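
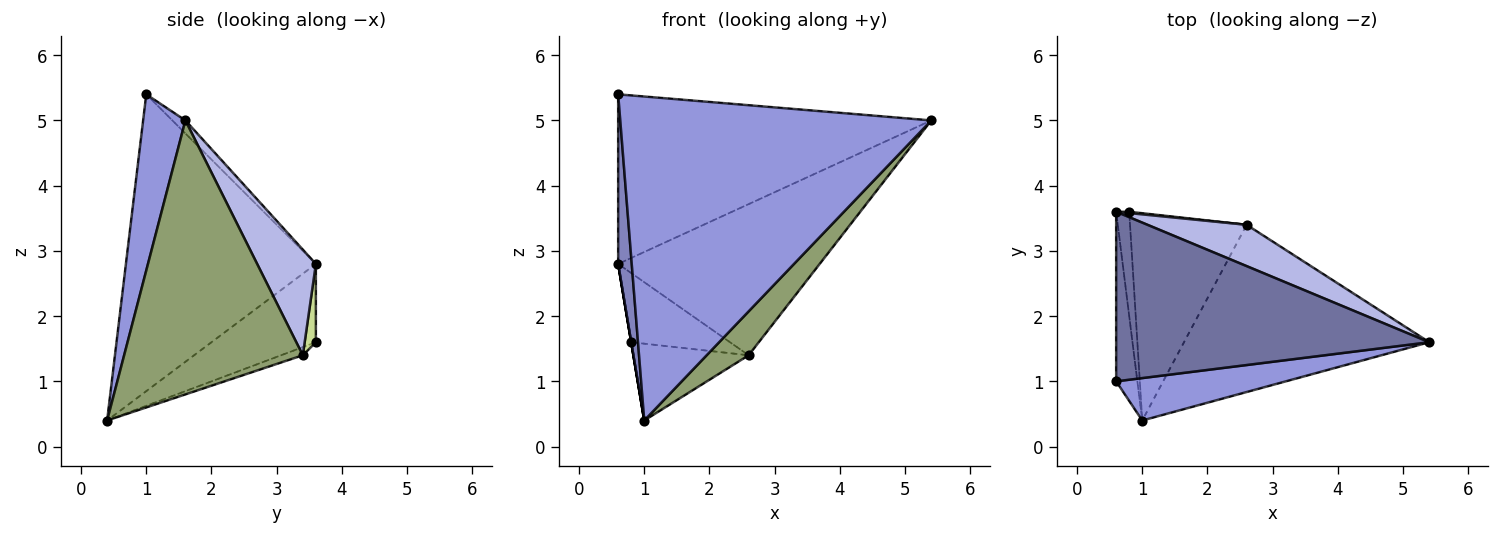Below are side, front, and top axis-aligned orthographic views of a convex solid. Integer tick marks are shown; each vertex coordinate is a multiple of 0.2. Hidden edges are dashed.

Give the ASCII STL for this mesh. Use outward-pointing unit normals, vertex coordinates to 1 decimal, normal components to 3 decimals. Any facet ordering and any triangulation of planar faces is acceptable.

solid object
 facet normal -0.029 0.707 0.707
  outer loop
   vertex 0.6 1.0 5.4
   vertex 5.4 1.6 5.0
   vertex 0.6 3.6 2.8
  endloop
 endfacet
 facet normal -0.995 -0.071 -0.071
  outer loop
   vertex 0.6 1.0 5.4
   vertex 0.6 3.6 2.8
   vertex 1.0 0.4 0.4
  endloop
 endfacet
 facet normal 0.134 -0.983 0.129
  outer loop
   vertex 0.6 1.0 5.4
   vertex 1.0 0.4 0.4
   vertex 5.4 1.6 5.0
  endloop
 endfacet
 facet normal 0.271 0.929 0.254
  outer loop
   vertex 2.6 3.4 1.4
   vertex 0.6 3.6 2.8
   vertex 5.4 1.6 5.0
  endloop
 endfacet
 facet normal 0.734 -0.172 -0.657
  outer loop
   vertex 2.6 3.4 1.4
   vertex 5.4 1.6 5.0
   vertex 1.0 0.4 0.4
  endloop
 endfacet
 facet normal -0.986 0.000 -0.164
  outer loop
   vertex 0.8 3.6 1.6
   vertex 1.0 0.4 0.4
   vertex 0.6 3.6 2.8
  endloop
 endfacet
 facet normal 0.112 0.993 0.019
  outer loop
   vertex 0.8 3.6 1.6
   vertex 0.6 3.6 2.8
   vertex 2.6 3.4 1.4
  endloop
 endfacet
 facet normal -0.065 0.347 -0.936
  outer loop
   vertex 0.8 3.6 1.6
   vertex 2.6 3.4 1.4
   vertex 1.0 0.4 0.4
  endloop
 endfacet
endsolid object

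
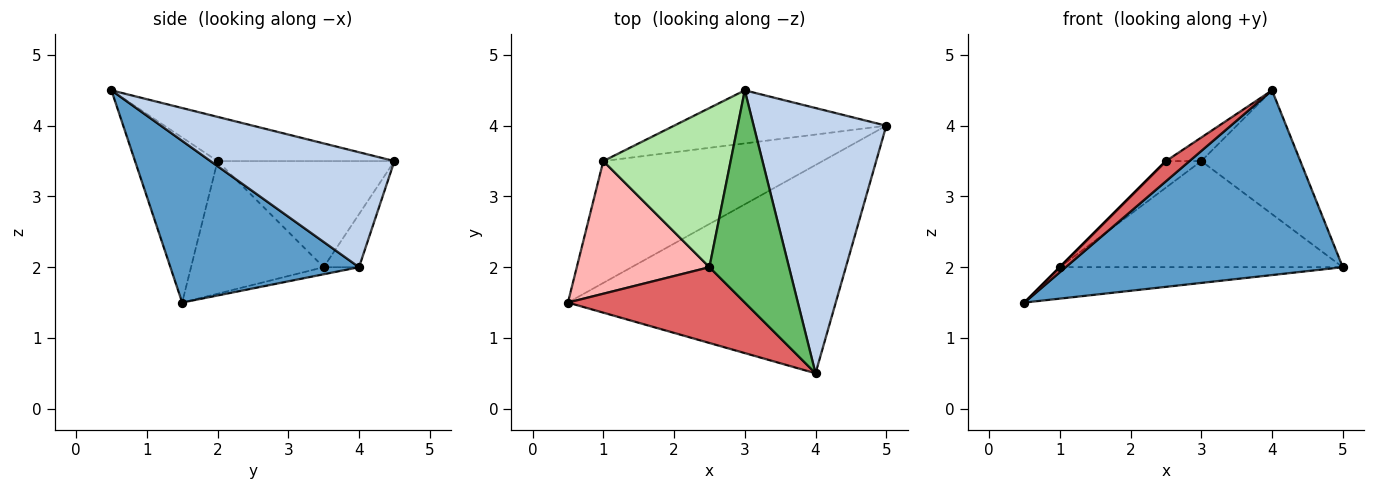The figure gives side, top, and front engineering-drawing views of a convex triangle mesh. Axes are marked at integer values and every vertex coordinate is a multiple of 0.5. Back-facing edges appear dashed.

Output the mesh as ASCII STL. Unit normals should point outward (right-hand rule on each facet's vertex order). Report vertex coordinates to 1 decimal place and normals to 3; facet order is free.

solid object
 facet normal 0.412 -0.605 -0.682
  outer loop
   vertex 4.0 0.5 4.5
   vertex 0.5 1.5 1.5
   vertex 5.0 4.0 2.0
  endloop
 endfacet
 facet normal 0.618 0.333 0.713
  outer loop
   vertex 3.0 4.5 3.5
   vertex 4.0 0.5 4.5
   vertex 5.0 4.0 2.0
  endloop
 endfacet
 facet normal -0.031 0.250 -0.968
  outer loop
   vertex 1.0 3.5 2.0
   vertex 5.0 4.0 2.0
   vertex 0.5 1.5 1.5
  endloop
 endfacet
 facet normal -0.111 0.889 -0.444
  outer loop
   vertex 1.0 3.5 2.0
   vertex 3.0 4.5 3.5
   vertex 5.0 4.0 2.0
  endloop
 endfacet
 facet normal -0.483 0.097 0.870
  outer loop
   vertex 2.5 2.0 3.5
   vertex 4.0 0.5 4.5
   vertex 3.0 4.5 3.5
  endloop
 endfacet
 facet normal -0.635 0.127 0.762
  outer loop
   vertex 2.5 2.0 3.5
   vertex 3.0 4.5 3.5
   vertex 1.0 3.5 2.0
  endloop
 endfacet
 facet normal -0.670 -0.191 0.718
  outer loop
   vertex 2.5 2.0 3.5
   vertex 0.5 1.5 1.5
   vertex 4.0 0.5 4.5
  endloop
 endfacet
 facet normal -0.707 0.000 0.707
  outer loop
   vertex 2.5 2.0 3.5
   vertex 1.0 3.5 2.0
   vertex 0.5 1.5 1.5
  endloop
 endfacet
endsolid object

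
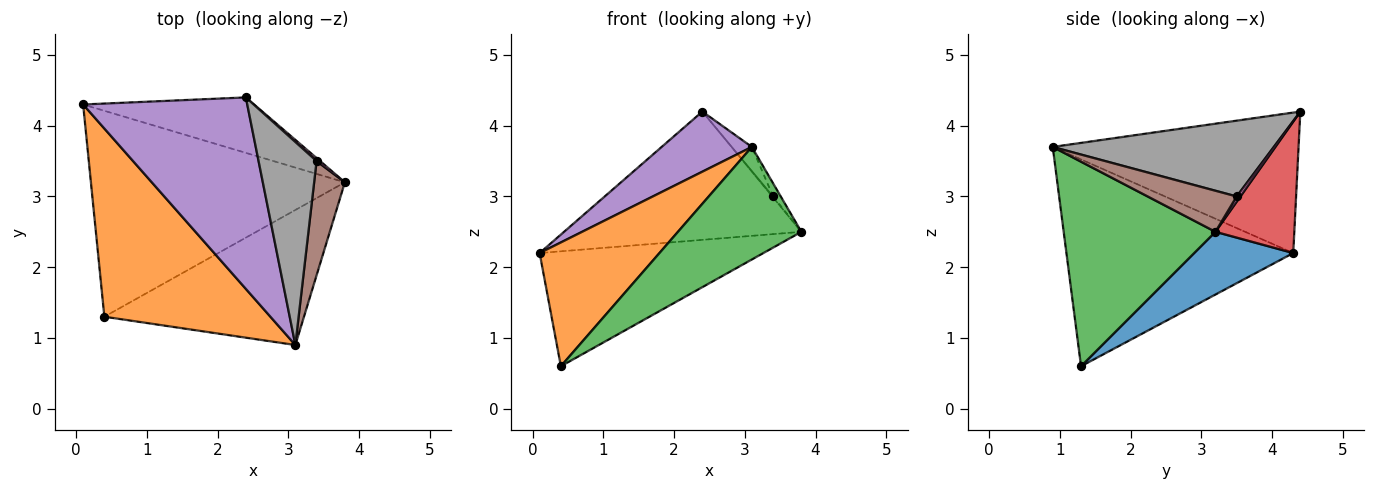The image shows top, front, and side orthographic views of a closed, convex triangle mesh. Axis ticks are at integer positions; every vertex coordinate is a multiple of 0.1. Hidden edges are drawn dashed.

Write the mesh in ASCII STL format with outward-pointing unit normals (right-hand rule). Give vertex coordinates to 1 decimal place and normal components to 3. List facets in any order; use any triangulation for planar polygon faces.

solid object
 facet normal 0.211 0.476 -0.854
  outer loop
   vertex 0.4 1.3 0.6
   vertex 0.1 4.3 2.2
   vertex 3.8 3.2 2.5
  endloop
 endfacet
 facet normal -0.721 -0.381 0.579
  outer loop
   vertex 3.1 0.9 3.7
   vertex 0.1 4.3 2.2
   vertex 0.4 1.3 0.6
  endloop
 endfacet
 facet normal 0.618 -0.503 -0.604
  outer loop
   vertex 3.1 0.9 3.7
   vertex 0.4 1.3 0.6
   vertex 3.8 3.2 2.5
  endloop
 endfacet
 facet normal 0.292 0.878 -0.379
  outer loop
   vertex 2.4 4.4 4.2
   vertex 3.8 3.2 2.5
   vertex 0.1 4.3 2.2
  endloop
 endfacet
 facet normal -0.632 -0.232 0.739
  outer loop
   vertex 2.4 4.4 4.2
   vertex 0.1 4.3 2.2
   vertex 3.1 0.9 3.7
  endloop
 endfacet
 facet normal 0.799 0.069 0.598
  outer loop
   vertex 3.4 3.5 3.0
   vertex 3.1 0.9 3.7
   vertex 3.8 3.2 2.5
  endloop
 endfacet
 facet normal 0.818 0.182 0.545
  outer loop
   vertex 3.4 3.5 3.0
   vertex 3.8 3.2 2.5
   vertex 2.4 4.4 4.2
  endloop
 endfacet
 facet normal 0.792 0.072 0.606
  outer loop
   vertex 3.4 3.5 3.0
   vertex 2.4 4.4 4.2
   vertex 3.1 0.9 3.7
  endloop
 endfacet
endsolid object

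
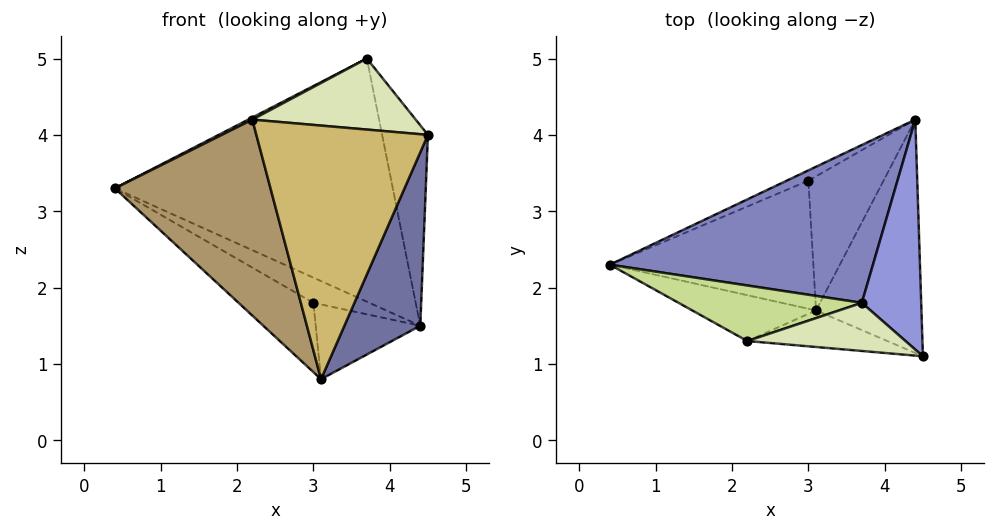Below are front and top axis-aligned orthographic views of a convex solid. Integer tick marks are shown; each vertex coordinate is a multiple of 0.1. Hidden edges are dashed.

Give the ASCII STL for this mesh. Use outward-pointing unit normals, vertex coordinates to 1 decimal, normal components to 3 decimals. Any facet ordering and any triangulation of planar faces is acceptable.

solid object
 facet normal 0.845 -0.319 -0.429
  outer loop
   vertex 3.1 1.7 0.8
   vertex 4.4 4.2 1.5
   vertex 4.5 1.1 4.0
  endloop
 endfacet
 facet normal -0.152 0.829 0.538
  outer loop
   vertex 3.7 1.8 5.0
   vertex 4.4 4.2 1.5
   vertex 0.4 2.3 3.3
  endloop
 endfacet
 facet normal 0.835 0.362 0.415
  outer loop
   vertex 3.7 1.8 5.0
   vertex 4.5 1.1 4.0
   vertex 4.4 4.2 1.5
  endloop
 endfacet
 facet normal -0.521 0.790 -0.323
  outer loop
   vertex 3.0 3.4 1.8
   vertex 0.4 2.3 3.3
   vertex 4.4 4.2 1.5
  endloop
 endfacet
 facet normal -0.578 0.388 -0.718
  outer loop
   vertex 3.0 3.4 1.8
   vertex 3.1 1.7 0.8
   vertex 0.4 2.3 3.3
  endloop
 endfacet
 facet normal -0.422 0.441 -0.792
  outer loop
   vertex 3.0 3.4 1.8
   vertex 4.4 4.2 1.5
   vertex 3.1 1.7 0.8
  endloop
 endfacet
 facet normal -0.462 -0.033 0.886
  outer loop
   vertex 2.2 1.3 4.2
   vertex 3.7 1.8 5.0
   vertex 0.4 2.3 3.3
  endloop
 endfacet
 facet normal -0.023 -0.828 0.561
  outer loop
   vertex 2.2 1.3 4.2
   vertex 4.5 1.1 4.0
   vertex 3.7 1.8 5.0
  endloop
 endfacet
 facet normal -0.393 -0.895 -0.209
  outer loop
   vertex 2.2 1.3 4.2
   vertex 0.4 2.3 3.3
   vertex 3.1 1.7 0.8
  endloop
 endfacet
 facet normal -0.098 -0.985 -0.142
  outer loop
   vertex 2.2 1.3 4.2
   vertex 3.1 1.7 0.8
   vertex 4.5 1.1 4.0
  endloop
 endfacet
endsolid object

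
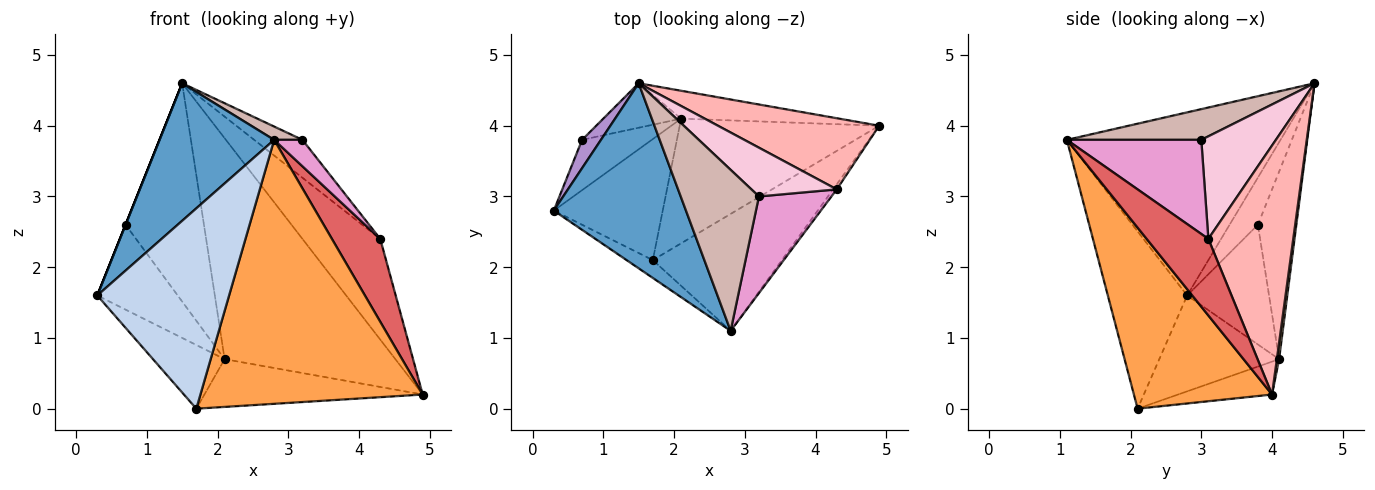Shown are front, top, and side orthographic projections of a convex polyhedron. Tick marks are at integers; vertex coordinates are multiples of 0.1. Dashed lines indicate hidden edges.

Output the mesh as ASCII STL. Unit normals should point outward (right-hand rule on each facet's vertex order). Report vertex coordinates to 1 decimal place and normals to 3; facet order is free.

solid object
 facet normal -0.744 -0.399 0.537
  outer loop
   vertex 1.5 4.6 4.6
   vertex 0.3 2.8 1.6
   vertex 2.8 1.1 3.8
  endloop
 endfacet
 facet normal -0.514 -0.854 -0.076
  outer loop
   vertex 1.7 2.1 0.0
   vertex 2.8 1.1 3.8
   vertex 0.3 2.8 1.6
  endloop
 endfacet
 facet normal 0.494 -0.795 -0.352
  outer loop
   vertex 1.7 2.1 0.0
   vertex 4.9 4.0 0.2
   vertex 2.8 1.1 3.8
  endloop
 endfacet
 facet normal 0.013 0.992 -0.125
  outer loop
   vertex 2.1 4.1 0.7
   vertex 1.5 4.6 4.6
   vertex 4.9 4.0 0.2
  endloop
 endfacet
 facet normal -0.614 0.367 -0.698
  outer loop
   vertex 2.1 4.1 0.7
   vertex 1.7 2.1 0.0
   vertex 0.3 2.8 1.6
  endloop
 endfacet
 facet normal -0.152 0.353 -0.923
  outer loop
   vertex 2.1 4.1 0.7
   vertex 4.9 4.0 0.2
   vertex 1.7 2.1 0.0
  endloop
 endfacet
 facet normal 0.787 -0.616 -0.038
  outer loop
   vertex 4.3 3.1 2.4
   vertex 2.8 1.1 3.8
   vertex 4.9 4.0 0.2
  endloop
 endfacet
 facet normal 0.665 0.610 0.431
  outer loop
   vertex 4.3 3.1 2.4
   vertex 4.9 4.0 0.2
   vertex 1.5 4.6 4.6
  endloop
 endfacet
 facet normal -0.928 0.000 0.371
  outer loop
   vertex 0.7 3.8 2.6
   vertex 0.3 2.8 1.6
   vertex 1.5 4.6 4.6
  endloop
 endfacet
 facet normal -0.659 0.647 -0.383
  outer loop
   vertex 0.7 3.8 2.6
   vertex 2.1 4.1 0.7
   vertex 0.3 2.8 1.6
  endloop
 endfacet
 facet normal -0.433 0.883 -0.180
  outer loop
   vertex 0.7 3.8 2.6
   vertex 1.5 4.6 4.6
   vertex 2.1 4.1 0.7
  endloop
 endfacet
 facet normal 0.365 -0.077 0.928
  outer loop
   vertex 3.2 3.0 3.8
   vertex 1.5 4.6 4.6
   vertex 2.8 1.1 3.8
  endloop
 endfacet
 facet normal 0.781 -0.164 0.602
  outer loop
   vertex 3.2 3.0 3.8
   vertex 2.8 1.1 3.8
   vertex 4.3 3.1 2.4
  endloop
 endfacet
 facet normal 0.688 0.445 0.573
  outer loop
   vertex 3.2 3.0 3.8
   vertex 4.3 3.1 2.4
   vertex 1.5 4.6 4.6
  endloop
 endfacet
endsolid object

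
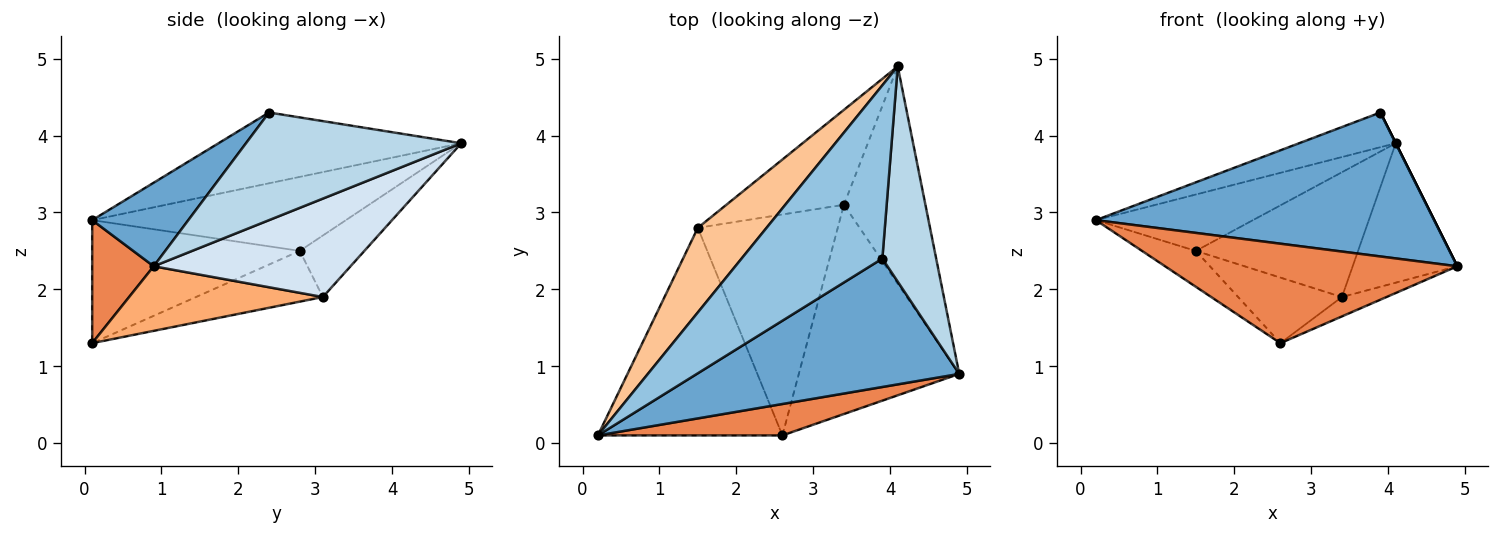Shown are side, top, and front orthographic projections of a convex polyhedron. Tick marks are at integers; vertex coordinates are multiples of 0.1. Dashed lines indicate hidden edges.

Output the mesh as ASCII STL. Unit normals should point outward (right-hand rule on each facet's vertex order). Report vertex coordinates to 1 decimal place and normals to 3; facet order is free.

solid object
 facet normal 0.207 -0.730 0.651
  outer loop
   vertex 3.9 2.4 4.3
   vertex 0.2 0.1 2.9
   vertex 4.9 0.9 2.3
  endloop
 endfacet
 facet normal -0.442 0.176 0.879
  outer loop
   vertex 3.9 2.4 4.3
   vertex 4.1 4.9 3.9
   vertex 0.2 0.1 2.9
  endloop
 endfacet
 facet normal 0.894 0.000 0.447
  outer loop
   vertex 3.9 2.4 4.3
   vertex 4.9 0.9 2.3
   vertex 4.1 4.9 3.9
  endloop
 endfacet
 facet normal 0.713 0.379 -0.590
  outer loop
   vertex 3.4 3.1 1.9
   vertex 4.1 4.9 3.9
   vertex 4.9 0.9 2.3
  endloop
 endfacet
 facet normal 0.197 -0.935 0.295
  outer loop
   vertex 2.6 0.1 1.3
   vertex 4.9 0.9 2.3
   vertex 0.2 0.1 2.9
  endloop
 endfacet
 facet normal 0.372 0.086 -0.924
  outer loop
   vertex 2.6 0.1 1.3
   vertex 3.4 3.1 1.9
   vertex 4.9 0.9 2.3
  endloop
 endfacet
 facet normal -0.667 0.413 0.620
  outer loop
   vertex 1.5 2.8 2.5
   vertex 0.2 0.1 2.9
   vertex 4.1 4.9 3.9
  endloop
 endfacet
 facet normal -0.302 0.759 -0.577
  outer loop
   vertex 1.5 2.8 2.5
   vertex 4.1 4.9 3.9
   vertex 3.4 3.1 1.9
  endloop
 endfacet
 facet normal -0.549 0.142 -0.824
  outer loop
   vertex 1.5 2.8 2.5
   vertex 2.6 0.1 1.3
   vertex 0.2 0.1 2.9
  endloop
 endfacet
 facet normal -0.328 0.269 -0.906
  outer loop
   vertex 1.5 2.8 2.5
   vertex 3.4 3.1 1.9
   vertex 2.6 0.1 1.3
  endloop
 endfacet
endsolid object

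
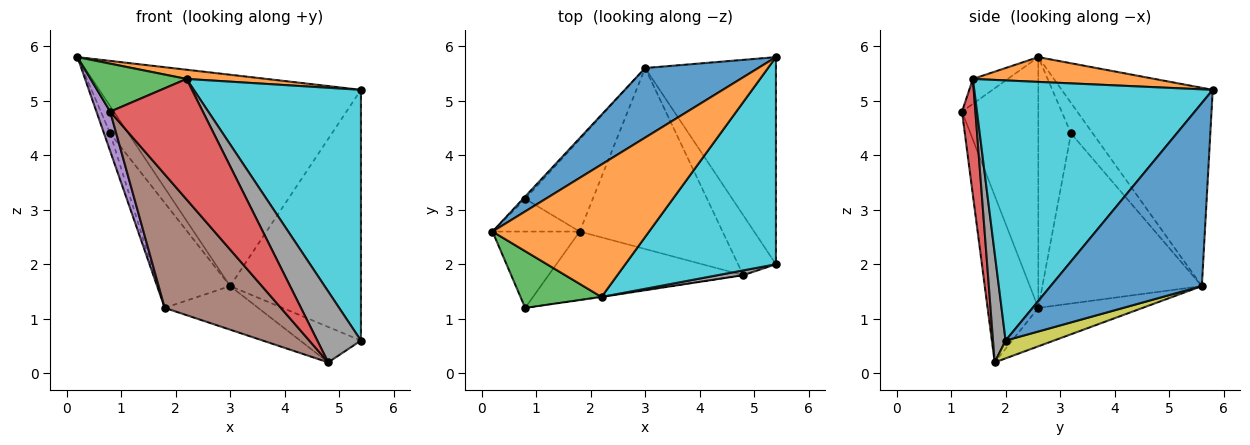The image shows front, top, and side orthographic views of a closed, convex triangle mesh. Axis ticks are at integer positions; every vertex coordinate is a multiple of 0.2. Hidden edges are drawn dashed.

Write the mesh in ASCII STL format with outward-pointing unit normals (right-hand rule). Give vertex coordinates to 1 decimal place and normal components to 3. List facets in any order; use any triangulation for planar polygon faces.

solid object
 facet normal -0.481 0.833 0.274
  outer loop
   vertex 3.0 5.6 1.6
   vertex 0.2 2.6 5.8
   vertex 5.4 5.8 5.2
  endloop
 endfacet
 facet normal 0.156 -0.069 0.985
  outer loop
   vertex 2.2 1.4 5.4
   vertex 5.4 5.8 5.2
   vertex 0.2 2.6 5.8
  endloop
 endfacet
 facet normal -0.229 -0.629 0.743
  outer loop
   vertex 2.2 1.4 5.4
   vertex 0.2 2.6 5.8
   vertex 0.8 1.2 4.8
  endloop
 endfacet
 facet normal 0.143 -0.990 -0.004
  outer loop
   vertex 2.2 1.4 5.4
   vertex 0.8 1.2 4.8
   vertex 4.8 1.8 0.2
  endloop
 endfacet
 facet normal -0.931 -0.168 -0.324
  outer loop
   vertex 1.8 2.6 1.2
   vertex 0.8 1.2 4.8
   vertex 0.2 2.6 5.8
  endloop
 endfacet
 facet normal -0.363 -0.830 -0.424
  outer loop
   vertex 1.8 2.6 1.2
   vertex 4.8 1.8 0.2
   vertex 0.8 1.2 4.8
  endloop
 endfacet
 facet normal -0.253 0.227 -0.941
  outer loop
   vertex 1.8 2.6 1.2
   vertex 3.0 5.6 1.6
   vertex 4.8 1.8 0.2
  endloop
 endfacet
 facet normal 0.277 -0.959 0.065
  outer loop
   vertex 5.4 2.0 0.6
   vertex 2.2 1.4 5.4
   vertex 4.8 1.8 0.2
  endloop
 endfacet
 facet normal 0.375 0.472 -0.798
  outer loop
   vertex 5.4 2.0 0.6
   vertex 4.8 1.8 0.2
   vertex 3.0 5.6 1.6
  endloop
 endfacet
 facet normal 0.740 -0.519 0.428
  outer loop
   vertex 5.4 2.0 0.6
   vertex 5.4 5.8 5.2
   vertex 2.2 1.4 5.4
  endloop
 endfacet
 facet normal 0.665 0.576 -0.475
  outer loop
   vertex 5.4 2.0 0.6
   vertex 3.0 5.6 1.6
   vertex 5.4 5.8 5.2
  endloop
 endfacet
 facet normal -0.767 0.639 -0.055
  outer loop
   vertex 0.8 3.2 4.4
   vertex 0.2 2.6 5.8
   vertex 3.0 5.6 1.6
  endloop
 endfacet
 facet normal -0.930 0.175 -0.323
  outer loop
   vertex 0.8 3.2 4.4
   vertex 1.8 2.6 1.2
   vertex 0.2 2.6 5.8
  endloop
 endfacet
 facet normal -0.856 0.388 -0.340
  outer loop
   vertex 0.8 3.2 4.4
   vertex 3.0 5.6 1.6
   vertex 1.8 2.6 1.2
  endloop
 endfacet
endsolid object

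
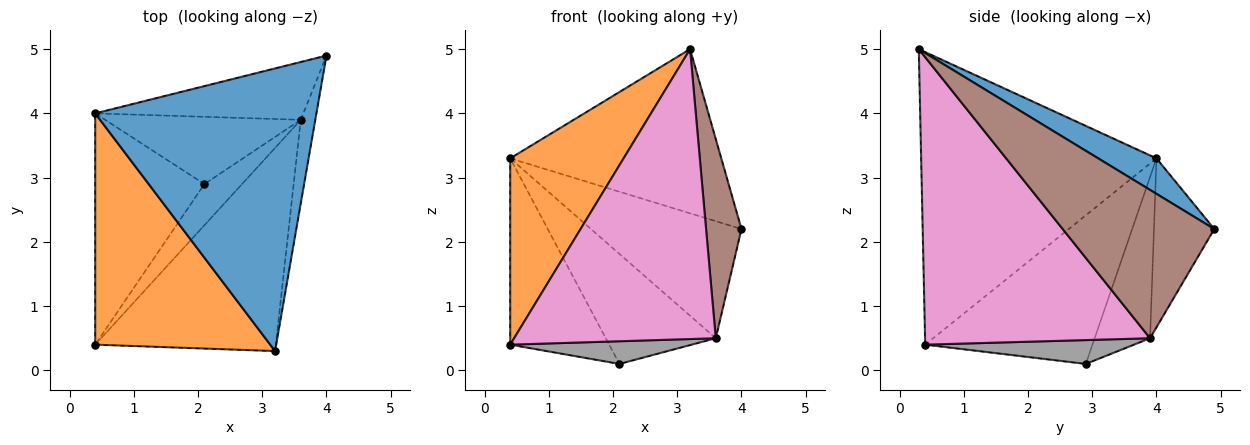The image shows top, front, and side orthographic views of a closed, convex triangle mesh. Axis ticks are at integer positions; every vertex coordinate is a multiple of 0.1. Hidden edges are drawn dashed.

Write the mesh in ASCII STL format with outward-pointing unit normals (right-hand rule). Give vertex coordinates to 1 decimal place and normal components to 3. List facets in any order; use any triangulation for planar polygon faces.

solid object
 facet normal 0.137 0.497 0.857
  outer loop
   vertex 3.2 0.3 5.0
   vertex 4.0 4.9 2.2
   vertex 0.4 4.0 3.3
  endloop
 endfacet
 facet normal -0.793 -0.382 0.474
  outer loop
   vertex 0.4 0.4 0.4
   vertex 3.2 0.3 5.0
   vertex 0.4 4.0 3.3
  endloop
 endfacet
 facet normal -0.727 0.430 -0.534
  outer loop
   vertex 0.4 0.4 0.4
   vertex 0.4 4.0 3.3
   vertex 2.1 2.9 0.1
  endloop
 endfacet
 facet normal -0.338 0.844 -0.417
  outer loop
   vertex 3.6 3.9 0.5
   vertex 0.4 4.0 3.3
   vertex 4.0 4.9 2.2
  endloop
 endfacet
 facet normal -0.395 0.784 -0.479
  outer loop
   vertex 3.6 3.9 0.5
   vertex 2.1 2.9 0.1
   vertex 0.4 4.0 3.3
  endloop
 endfacet
 facet normal 0.969 -0.226 -0.095
  outer loop
   vertex 3.6 3.9 0.5
   vertex 4.0 4.9 2.2
   vertex 3.2 0.3 5.0
  endloop
 endfacet
 facet normal 0.675 -0.605 -0.424
  outer loop
   vertex 3.6 3.9 0.5
   vertex 3.2 0.3 5.0
   vertex 0.4 0.4 0.4
  endloop
 endfacet
 facet normal 0.486 -0.422 -0.766
  outer loop
   vertex 3.6 3.9 0.5
   vertex 0.4 0.4 0.4
   vertex 2.1 2.9 0.1
  endloop
 endfacet
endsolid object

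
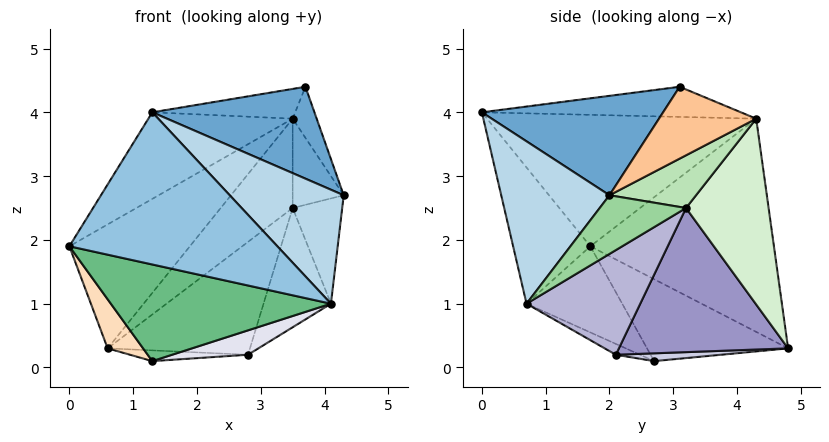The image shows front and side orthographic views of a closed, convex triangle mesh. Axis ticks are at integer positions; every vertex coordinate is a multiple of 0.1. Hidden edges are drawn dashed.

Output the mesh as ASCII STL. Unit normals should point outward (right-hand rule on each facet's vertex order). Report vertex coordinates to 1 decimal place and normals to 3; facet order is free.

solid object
 facet normal 0.612 -0.548 0.570
  outer loop
   vertex 1.3 0.0 4.0
   vertex 4.3 2.0 2.7
   vertex 3.7 3.1 4.4
  endloop
 endfacet
 facet normal -0.306 -0.824 -0.478
  outer loop
   vertex 4.1 0.7 1.0
   vertex 1.3 0.0 4.0
   vertex 0.0 1.7 1.9
  endloop
 endfacet
 facet normal 0.622 -0.655 0.428
  outer loop
   vertex 4.1 0.7 1.0
   vertex 4.3 2.0 2.7
   vertex 1.3 0.0 4.0
  endloop
 endfacet
 facet normal -0.669 0.439 0.600
  outer loop
   vertex 3.5 4.3 3.9
   vertex 0.6 4.8 0.3
   vertex 0.0 1.7 1.9
  endloop
 endfacet
 facet normal -0.646 0.346 0.680
  outer loop
   vertex 3.5 4.3 3.9
   vertex 0.0 1.7 1.9
   vertex 1.3 0.0 4.0
  endloop
 endfacet
 facet normal -0.484 0.267 0.834
  outer loop
   vertex 3.5 4.3 3.9
   vertex 1.3 0.0 4.0
   vertex 3.7 3.1 4.4
  endloop
 endfacet
 facet normal 0.954 0.236 0.184
  outer loop
   vertex 3.5 4.3 3.9
   vertex 3.7 3.1 4.4
   vertex 4.3 2.0 2.7
  endloop
 endfacet
 facet normal -0.744 -0.187 -0.641
  outer loop
   vertex 1.3 2.7 0.1
   vertex 0.0 1.7 1.9
   vertex 0.6 4.8 0.3
  endloop
 endfacet
 facet normal -0.312 -0.717 -0.623
  outer loop
   vertex 1.3 2.7 0.1
   vertex 4.1 0.7 1.0
   vertex 0.0 1.7 1.9
  endloop
 endfacet
 facet normal 0.781 0.448 -0.435
  outer loop
   vertex 3.5 3.2 2.5
   vertex 4.3 2.0 2.7
   vertex 4.1 0.7 1.0
  endloop
 endfacet
 facet normal 0.800 0.472 -0.371
  outer loop
   vertex 3.5 3.2 2.5
   vertex 3.5 4.3 3.9
   vertex 4.3 2.0 2.7
  endloop
 endfacet
 facet normal 0.670 0.584 -0.459
  outer loop
   vertex 3.5 3.2 2.5
   vertex 0.6 4.8 0.3
   vertex 3.5 4.3 3.9
  endloop
 endfacet
 facet normal 0.673 0.566 -0.476
  outer loop
   vertex 2.8 2.1 0.2
   vertex 0.6 4.8 0.3
   vertex 3.5 3.2 2.5
  endloop
 endfacet
 facet normal 0.768 0.455 -0.451
  outer loop
   vertex 2.8 2.1 0.2
   vertex 3.5 3.2 2.5
   vertex 4.1 0.7 1.0
  endloop
 endfacet
 facet normal 0.119 0.133 -0.984
  outer loop
   vertex 2.8 2.1 0.2
   vertex 1.3 2.7 0.1
   vertex 0.6 4.8 0.3
  endloop
 endfacet
 facet normal -0.196 -0.617 -0.762
  outer loop
   vertex 2.8 2.1 0.2
   vertex 4.1 0.7 1.0
   vertex 1.3 2.7 0.1
  endloop
 endfacet
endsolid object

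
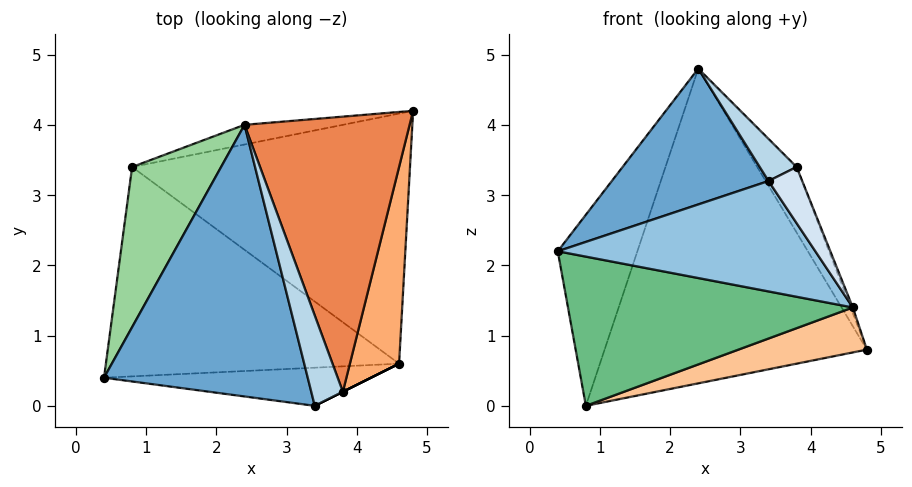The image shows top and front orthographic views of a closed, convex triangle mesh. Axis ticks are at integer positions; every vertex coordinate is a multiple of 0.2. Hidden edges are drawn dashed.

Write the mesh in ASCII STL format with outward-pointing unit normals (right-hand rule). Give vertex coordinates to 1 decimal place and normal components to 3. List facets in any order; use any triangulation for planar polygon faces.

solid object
 facet normal -0.337 -0.421 0.842
  outer loop
   vertex 2.4 4.0 4.8
   vertex 0.4 0.4 2.2
   vertex 3.4 0.0 3.2
  endloop
 endfacet
 facet normal -0.017 -0.945 -0.326
  outer loop
   vertex 4.6 0.6 1.4
   vertex 3.4 0.0 3.2
   vertex 0.4 0.4 2.2
  endloop
 endfacet
 facet normal -0.235 -0.411 0.881
  outer loop
   vertex 3.8 0.2 3.4
   vertex 2.4 4.0 4.8
   vertex 3.4 0.0 3.2
  endloop
 endfacet
 facet normal 0.447 -0.894 0.000
  outer loop
   vertex 3.8 0.2 3.4
   vertex 3.4 0.0 3.2
   vertex 4.6 0.6 1.4
  endloop
 endfacet
 facet normal 0.848 0.123 0.515
  outer loop
   vertex 3.8 0.2 3.4
   vertex 4.8 4.2 0.8
   vertex 2.4 4.0 4.8
  endloop
 endfacet
 facet normal 0.928 0.011 0.373
  outer loop
   vertex 3.8 0.2 3.4
   vertex 4.6 0.6 1.4
   vertex 4.8 4.2 0.8
  endloop
 endfacet
 facet normal 0.226 -0.172 -0.959
  outer loop
   vertex 0.8 3.4 0.0
   vertex 4.8 4.2 0.8
   vertex 4.6 0.6 1.4
  endloop
 endfacet
 facet normal -0.184 0.981 -0.061
  outer loop
   vertex 0.8 3.4 0.0
   vertex 2.4 4.0 4.8
   vertex 4.8 4.2 0.8
  endloop
 endfacet
 facet normal -0.126 -0.576 -0.808
  outer loop
   vertex 0.8 3.4 0.0
   vertex 4.6 0.6 1.4
   vertex 0.4 0.4 2.2
  endloop
 endfacet
 facet normal -0.911 0.315 0.264
  outer loop
   vertex 0.8 3.4 0.0
   vertex 0.4 0.4 2.2
   vertex 2.4 4.0 4.8
  endloop
 endfacet
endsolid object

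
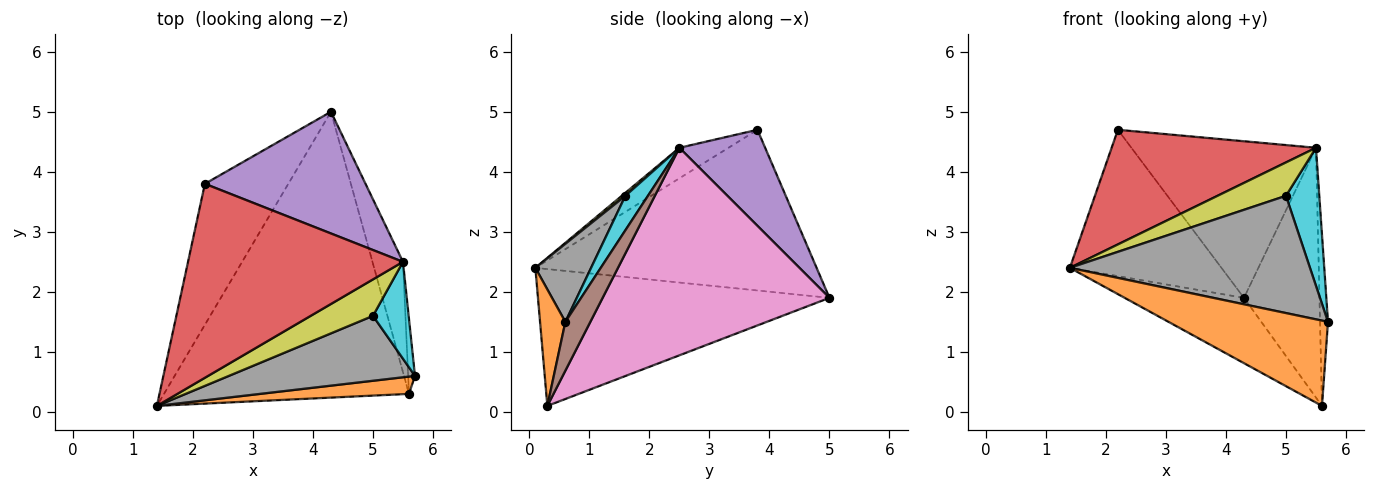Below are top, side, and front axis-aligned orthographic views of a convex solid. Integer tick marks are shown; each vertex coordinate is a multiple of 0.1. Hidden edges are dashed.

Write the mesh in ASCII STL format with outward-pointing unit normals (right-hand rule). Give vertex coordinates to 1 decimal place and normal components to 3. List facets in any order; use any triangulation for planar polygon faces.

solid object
 facet normal -0.801 0.431 -0.416
  outer loop
   vertex 2.2 3.8 4.7
   vertex 4.3 5.0 1.9
   vertex 1.4 0.1 2.4
  endloop
 endfacet
 facet normal 0.154 -0.968 0.197
  outer loop
   vertex 5.6 0.3 0.1
   vertex 5.7 0.6 1.5
   vertex 1.4 0.1 2.4
  endloop
 endfacet
 facet normal -0.478 0.196 -0.856
  outer loop
   vertex 5.6 0.3 0.1
   vertex 1.4 0.1 2.4
   vertex 4.3 5.0 1.9
  endloop
 endfacet
 facet normal -0.121 -0.505 0.855
  outer loop
   vertex 5.5 2.5 4.4
   vertex 2.2 3.8 4.7
   vertex 1.4 0.1 2.4
  endloop
 endfacet
 facet normal 0.344 0.741 0.576
  outer loop
   vertex 5.5 2.5 4.4
   vertex 4.3 5.0 1.9
   vertex 2.2 3.8 4.7
  endloop
 endfacet
 facet normal 0.945 0.301 -0.132
  outer loop
   vertex 5.5 2.5 4.4
   vertex 5.7 0.6 1.5
   vertex 5.6 0.3 0.1
  endloop
 endfacet
 facet normal 0.940 0.313 -0.138
  outer loop
   vertex 5.5 2.5 4.4
   vertex 5.6 0.3 0.1
   vertex 4.3 5.0 1.9
  endloop
 endfacet
 facet normal 0.199 -0.857 0.475
  outer loop
   vertex 5.0 1.6 3.6
   vertex 1.4 0.1 2.4
   vertex 5.7 0.6 1.5
  endloop
 endfacet
 facet normal 0.036 -0.675 0.737
  outer loop
   vertex 5.0 1.6 3.6
   vertex 5.5 2.5 4.4
   vertex 1.4 0.1 2.4
  endloop
 endfacet
 facet normal 0.485 -0.716 0.502
  outer loop
   vertex 5.0 1.6 3.6
   vertex 5.7 0.6 1.5
   vertex 5.5 2.5 4.4
  endloop
 endfacet
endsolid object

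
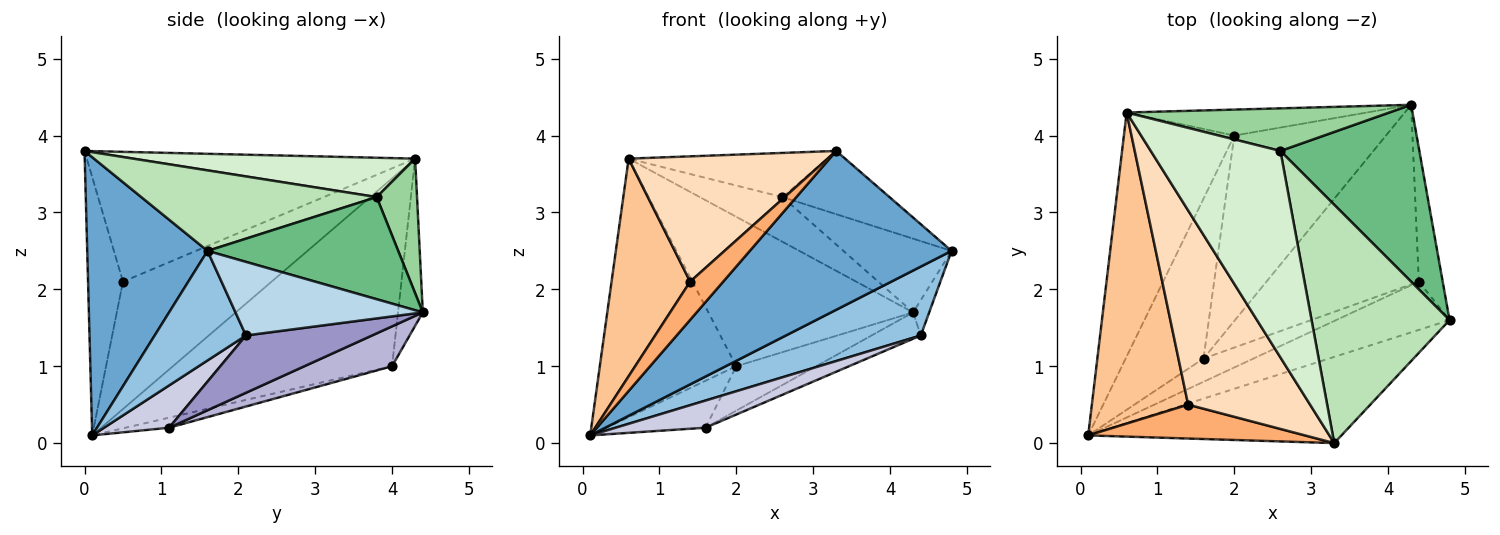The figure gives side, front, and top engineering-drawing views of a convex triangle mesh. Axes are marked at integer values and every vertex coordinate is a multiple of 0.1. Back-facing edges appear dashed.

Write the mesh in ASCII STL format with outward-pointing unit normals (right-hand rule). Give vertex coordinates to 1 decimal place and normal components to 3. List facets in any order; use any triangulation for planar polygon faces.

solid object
 facet normal 0.464 -0.778 -0.423
  outer loop
   vertex 3.3 0.0 3.8
   vertex 0.1 0.1 0.1
   vertex 4.8 1.6 2.5
  endloop
 endfacet
 facet normal 0.485 -0.716 -0.502
  outer loop
   vertex 4.4 2.1 1.4
   vertex 4.8 1.6 2.5
   vertex 0.1 0.1 0.1
  endloop
 endfacet
 facet normal 0.948 0.081 -0.308
  outer loop
   vertex 4.4 2.1 1.4
   vertex 4.3 4.4 1.7
   vertex 4.8 1.6 2.5
  endloop
 endfacet
 facet normal -0.760 0.473 -0.446
  outer loop
   vertex 2.0 4.0 1.0
   vertex 0.1 0.1 0.1
   vertex 0.6 4.3 3.7
  endloop
 endfacet
 facet normal -0.118 0.978 -0.170
  outer loop
   vertex 2.0 4.0 1.0
   vertex 0.6 4.3 3.7
   vertex 4.3 4.4 1.7
  endloop
 endfacet
 facet normal -0.620 -0.587 0.520
  outer loop
   vertex 1.4 0.5 2.1
   vertex 0.1 0.1 0.1
   vertex 3.3 0.0 3.8
  endloop
 endfacet
 facet normal -0.735 -0.389 0.556
  outer loop
   vertex 1.4 0.5 2.1
   vertex 0.6 4.3 3.7
   vertex 0.1 0.1 0.1
  endloop
 endfacet
 facet normal -0.667 -0.404 0.626
  outer loop
   vertex 1.4 0.5 2.1
   vertex 3.3 0.0 3.8
   vertex 0.6 4.3 3.7
  endloop
 endfacet
 facet normal 0.561 0.318 0.764
  outer loop
   vertex 2.6 3.8 3.2
   vertex 4.8 1.6 2.5
   vertex 4.3 4.4 1.7
  endloop
 endfacet
 facet normal 0.333 0.682 0.651
  outer loop
   vertex 2.6 3.8 3.2
   vertex 4.3 4.4 1.7
   vertex 0.6 4.3 3.7
  endloop
 endfacet
 facet normal 0.491 0.223 0.842
  outer loop
   vertex 2.6 3.8 3.2
   vertex 3.3 0.0 3.8
   vertex 4.8 1.6 2.5
  endloop
 endfacet
 facet normal 0.284 0.200 0.937
  outer loop
   vertex 2.6 3.8 3.2
   vertex 0.6 4.3 3.7
   vertex 3.3 0.0 3.8
  endloop
 endfacet
 facet normal 0.349 0.136 -0.927
  outer loop
   vertex 1.6 1.1 0.2
   vertex 4.3 4.4 1.7
   vertex 4.4 2.1 1.4
  endloop
 endfacet
 facet normal 0.247 0.226 -0.942
  outer loop
   vertex 1.6 1.1 0.2
   vertex 2.0 4.0 1.0
   vertex 4.3 4.4 1.7
  endloop
 endfacet
 facet normal 0.482 -0.666 -0.570
  outer loop
   vertex 1.6 1.1 0.2
   vertex 4.4 2.1 1.4
   vertex 0.1 0.1 0.1
  endloop
 endfacet
 facet normal -0.123 0.280 -0.952
  outer loop
   vertex 1.6 1.1 0.2
   vertex 0.1 0.1 0.1
   vertex 2.0 4.0 1.0
  endloop
 endfacet
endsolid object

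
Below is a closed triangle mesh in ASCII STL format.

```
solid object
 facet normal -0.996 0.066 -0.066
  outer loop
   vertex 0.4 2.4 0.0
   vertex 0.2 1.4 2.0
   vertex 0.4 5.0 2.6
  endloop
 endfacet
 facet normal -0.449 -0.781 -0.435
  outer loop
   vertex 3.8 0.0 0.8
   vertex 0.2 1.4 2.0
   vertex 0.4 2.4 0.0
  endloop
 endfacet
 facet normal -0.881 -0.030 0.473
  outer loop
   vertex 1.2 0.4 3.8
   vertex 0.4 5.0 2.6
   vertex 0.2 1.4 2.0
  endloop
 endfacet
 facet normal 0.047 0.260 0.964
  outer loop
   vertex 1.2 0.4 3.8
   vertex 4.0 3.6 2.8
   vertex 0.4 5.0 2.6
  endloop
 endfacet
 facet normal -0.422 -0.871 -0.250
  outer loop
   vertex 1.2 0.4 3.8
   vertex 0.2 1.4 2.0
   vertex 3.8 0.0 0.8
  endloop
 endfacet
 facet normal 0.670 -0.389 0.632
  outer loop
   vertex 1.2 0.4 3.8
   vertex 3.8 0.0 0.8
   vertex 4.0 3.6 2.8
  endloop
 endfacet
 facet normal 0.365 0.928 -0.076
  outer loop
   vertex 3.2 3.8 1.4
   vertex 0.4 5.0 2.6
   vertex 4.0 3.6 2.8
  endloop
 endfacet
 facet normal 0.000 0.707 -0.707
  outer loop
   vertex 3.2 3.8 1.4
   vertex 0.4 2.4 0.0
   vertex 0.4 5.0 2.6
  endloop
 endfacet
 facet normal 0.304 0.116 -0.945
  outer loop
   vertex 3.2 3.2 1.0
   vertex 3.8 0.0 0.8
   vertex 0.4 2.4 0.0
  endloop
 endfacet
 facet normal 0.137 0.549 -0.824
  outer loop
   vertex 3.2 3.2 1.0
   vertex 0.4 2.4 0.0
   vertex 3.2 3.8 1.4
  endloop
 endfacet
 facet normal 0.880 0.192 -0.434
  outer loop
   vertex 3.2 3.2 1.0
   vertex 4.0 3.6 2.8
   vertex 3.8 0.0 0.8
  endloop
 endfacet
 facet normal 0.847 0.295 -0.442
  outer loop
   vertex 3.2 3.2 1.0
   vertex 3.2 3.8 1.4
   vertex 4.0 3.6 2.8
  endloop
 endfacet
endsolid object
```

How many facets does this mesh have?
12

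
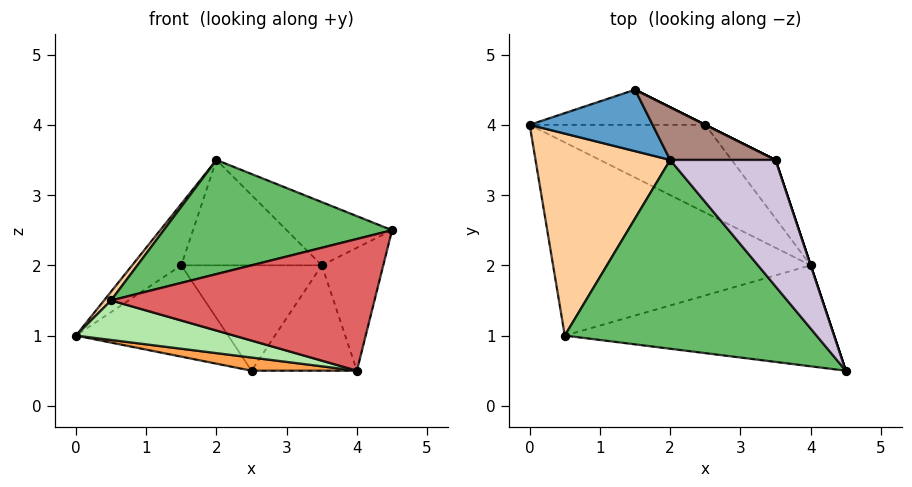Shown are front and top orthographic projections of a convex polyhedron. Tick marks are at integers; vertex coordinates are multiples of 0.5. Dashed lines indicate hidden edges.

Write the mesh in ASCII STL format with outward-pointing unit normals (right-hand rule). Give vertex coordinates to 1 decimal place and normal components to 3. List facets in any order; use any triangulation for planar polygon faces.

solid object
 facet normal -0.577 0.577 0.577
  outer loop
   vertex 2.0 3.5 3.5
   vertex 1.5 4.5 2.0
   vertex 0.0 4.0 1.0
  endloop
 endfacet
 facet normal -0.072 0.931 -0.358
  outer loop
   vertex 2.5 4.0 0.5
   vertex 0.0 4.0 1.0
   vertex 1.5 4.5 2.0
  endloop
 endfacet
 facet normal -0.194 -0.146 -0.970
  outer loop
   vertex 2.5 4.0 0.5
   vertex 4.0 2.0 0.5
   vertex 0.0 4.0 1.0
  endloop
 endfacet
 facet normal -0.783 -0.027 0.621
  outer loop
   vertex 0.5 1.0 1.5
   vertex 2.0 3.5 3.5
   vertex 0.0 4.0 1.0
  endloop
 endfacet
 facet normal -0.268 -0.498 0.824
  outer loop
   vertex 0.5 1.0 1.5
   vertex 4.5 0.5 2.5
   vertex 2.0 3.5 3.5
  endloop
 endfacet
 facet normal -0.217 -0.196 -0.956
  outer loop
   vertex 0.5 1.0 1.5
   vertex 0.0 4.0 1.0
   vertex 4.0 2.0 0.5
  endloop
 endfacet
 facet normal 0.053 -0.792 -0.608
  outer loop
   vertex 0.5 1.0 1.5
   vertex 4.0 2.0 0.5
   vertex 4.5 0.5 2.5
  endloop
 endfacet
 facet normal 0.759 0.569 -0.316
  outer loop
   vertex 3.5 3.5 2.0
   vertex 4.0 2.0 0.5
   vertex 2.5 4.0 0.5
  endloop
 endfacet
 facet normal 0.949 0.316 0.000
  outer loop
   vertex 3.5 3.5 2.0
   vertex 4.5 0.5 2.5
   vertex 4.0 2.0 0.5
  endloop
 endfacet
 facet normal 0.667 0.333 0.667
  outer loop
   vertex 3.5 3.5 2.0
   vertex 2.0 3.5 3.5
   vertex 4.5 0.5 2.5
  endloop
 endfacet
 facet normal 0.408 0.816 0.408
  outer loop
   vertex 3.5 3.5 2.0
   vertex 1.5 4.5 2.0
   vertex 2.0 3.5 3.5
  endloop
 endfacet
 facet normal 0.447 0.894 0.000
  outer loop
   vertex 3.5 3.5 2.0
   vertex 2.5 4.0 0.5
   vertex 1.5 4.5 2.0
  endloop
 endfacet
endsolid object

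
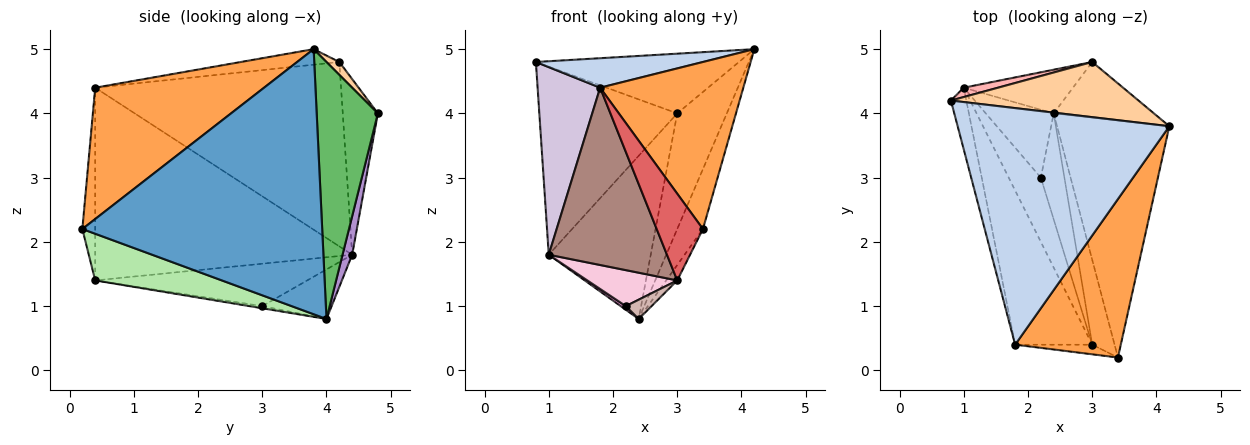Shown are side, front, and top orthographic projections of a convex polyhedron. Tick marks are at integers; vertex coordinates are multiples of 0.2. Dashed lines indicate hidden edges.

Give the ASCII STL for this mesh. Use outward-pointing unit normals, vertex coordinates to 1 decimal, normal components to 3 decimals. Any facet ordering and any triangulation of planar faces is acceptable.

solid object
 facet normal 0.916 0.098 -0.388
  outer loop
   vertex 2.4 4.0 0.8
   vertex 4.2 3.8 5.0
   vertex 3.4 0.2 2.2
  endloop
 endfacet
 facet normal -0.073 -0.123 0.990
  outer loop
   vertex 1.8 0.4 4.4
   vertex 4.2 3.8 5.0
   vertex 0.8 4.2 4.8
  endloop
 endfacet
 facet normal 0.650 -0.551 0.523
  outer loop
   vertex 1.8 0.4 4.4
   vertex 3.4 0.2 2.2
   vertex 4.2 3.8 5.0
  endloop
 endfacet
 facet normal 0.046 0.734 0.678
  outer loop
   vertex 3.0 4.8 4.0
   vertex 0.8 4.2 4.8
   vertex 4.2 3.8 5.0
  endloop
 endfacet
 facet normal 0.744 0.602 -0.290
  outer loop
   vertex 3.0 4.8 4.0
   vertex 4.2 3.8 5.0
   vertex 2.4 4.0 0.8
  endloop
 endfacet
 facet normal 0.899 0.078 -0.430
  outer loop
   vertex 3.0 0.4 1.4
   vertex 2.4 4.0 0.8
   vertex 3.4 0.2 2.2
  endloop
 endfacet
 facet normal -0.266 -0.958 -0.106
  outer loop
   vertex 3.0 0.4 1.4
   vertex 3.4 0.2 2.2
   vertex 1.8 0.4 4.4
  endloop
 endfacet
 facet normal -0.246 0.968 0.048
  outer loop
   vertex 1.0 4.4 1.8
   vertex 0.8 4.2 4.8
   vertex 3.0 4.8 4.0
  endloop
 endfacet
 facet normal 0.091 0.962 -0.258
  outer loop
   vertex 1.0 4.4 1.8
   vertex 3.0 4.8 4.0
   vertex 2.4 4.0 0.8
  endloop
 endfacet
 facet normal -0.966 -0.246 -0.081
  outer loop
   vertex 1.0 4.4 1.8
   vertex 1.8 0.4 4.4
   vertex 0.8 4.2 4.8
  endloop
 endfacet
 facet normal -0.854 -0.393 -0.342
  outer loop
   vertex 1.0 4.4 1.8
   vertex 3.0 0.4 1.4
   vertex 1.8 0.4 4.4
  endloop
 endfacet
 facet normal -0.089 -0.178 -0.980
  outer loop
   vertex 2.2 3.0 1.0
   vertex 2.4 4.0 0.8
   vertex 3.0 0.4 1.4
  endloop
 endfacet
 facet normal -0.589 -0.044 -0.807
  outer loop
   vertex 2.2 3.0 1.0
   vertex 1.0 4.4 1.8
   vertex 2.4 4.0 0.8
  endloop
 endfacet
 facet normal -0.755 -0.320 -0.572
  outer loop
   vertex 2.2 3.0 1.0
   vertex 3.0 0.4 1.4
   vertex 1.0 4.4 1.8
  endloop
 endfacet
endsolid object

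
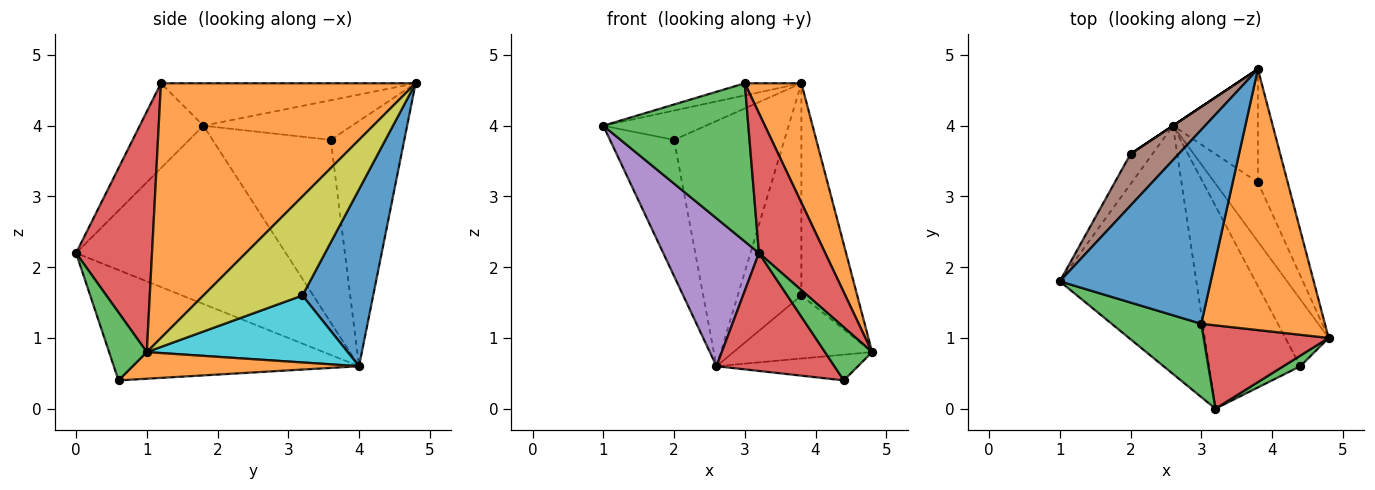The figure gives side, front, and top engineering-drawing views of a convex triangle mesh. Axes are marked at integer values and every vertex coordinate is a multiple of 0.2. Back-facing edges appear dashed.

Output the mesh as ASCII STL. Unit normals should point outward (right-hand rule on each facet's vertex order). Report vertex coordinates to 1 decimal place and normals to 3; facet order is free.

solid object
 facet normal -0.270 0.060 0.961
  outer loop
   vertex 3.0 1.2 4.6
   vertex 3.8 4.8 4.6
   vertex 1.0 1.8 4.0
  endloop
 endfacet
 facet normal 0.882 -0.196 0.428
  outer loop
   vertex 3.0 1.2 4.6
   vertex 4.8 1.0 0.8
   vertex 3.8 4.8 4.6
  endloop
 endfacet
 facet normal -0.370 -0.843 0.391
  outer loop
   vertex 3.2 0.0 2.2
   vertex 3.0 1.2 4.6
   vertex 1.0 1.8 4.0
  endloop
 endfacet
 facet normal 0.702 -0.612 0.365
  outer loop
   vertex 3.2 0.0 2.2
   vertex 4.8 1.0 0.8
   vertex 3.0 1.2 4.6
  endloop
 endfacet
 facet normal -0.746 -0.341 -0.572
  outer loop
   vertex 3.2 0.0 2.2
   vertex 1.0 1.8 4.0
   vertex 2.6 4.0 0.6
  endloop
 endfacet
 facet normal -0.582 0.402 0.707
  outer loop
   vertex 2.0 3.6 3.8
   vertex 1.0 1.8 4.0
   vertex 3.8 4.8 4.6
  endloop
 endfacet
 facet normal -0.874 0.474 -0.105
  outer loop
   vertex 2.0 3.6 3.8
   vertex 2.6 4.0 0.6
   vertex 1.0 1.8 4.0
  endloop
 endfacet
 facet normal -0.555 0.832 0.000
  outer loop
   vertex 2.0 3.6 3.8
   vertex 3.8 4.8 4.6
   vertex 2.6 4.0 0.6
  endloop
 endfacet
 facet normal 0.843 0.475 -0.253
  outer loop
   vertex 3.8 3.2 1.6
   vertex 3.8 4.8 4.6
   vertex 4.8 1.0 0.8
  endloop
 endfacet
 facet normal 0.726 0.501 -0.471
  outer loop
   vertex 3.8 3.2 1.6
   vertex 4.8 1.0 0.8
   vertex 2.6 4.0 0.6
  endloop
 endfacet
 facet normal 0.700 0.630 -0.336
  outer loop
   vertex 3.8 3.2 1.6
   vertex 2.6 4.0 0.6
   vertex 3.8 4.8 4.6
  endloop
 endfacet
 facet normal 0.498 0.311 -0.809
  outer loop
   vertex 4.4 0.6 0.4
   vertex 2.6 4.0 0.6
   vertex 4.8 1.0 0.8
  endloop
 endfacet
 facet normal 0.617 -0.772 0.154
  outer loop
   vertex 4.4 0.6 0.4
   vertex 4.8 1.0 0.8
   vertex 3.2 0.0 2.2
  endloop
 endfacet
 facet normal -0.723 -0.347 -0.598
  outer loop
   vertex 4.4 0.6 0.4
   vertex 3.2 0.0 2.2
   vertex 2.6 4.0 0.6
  endloop
 endfacet
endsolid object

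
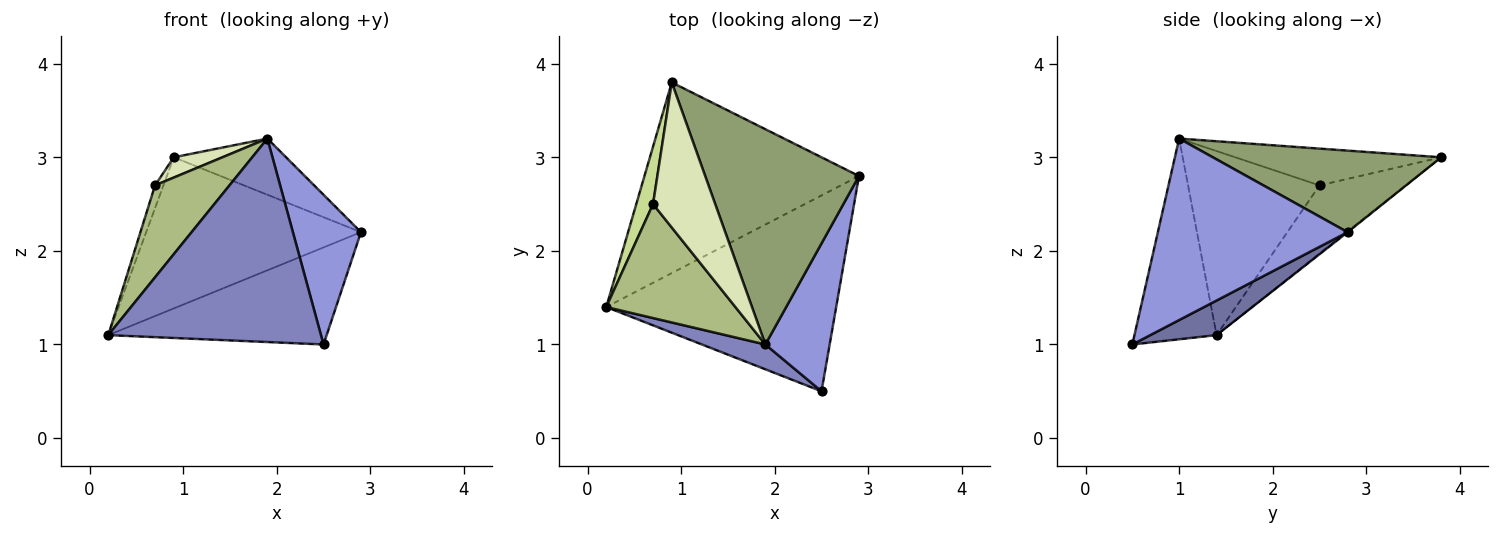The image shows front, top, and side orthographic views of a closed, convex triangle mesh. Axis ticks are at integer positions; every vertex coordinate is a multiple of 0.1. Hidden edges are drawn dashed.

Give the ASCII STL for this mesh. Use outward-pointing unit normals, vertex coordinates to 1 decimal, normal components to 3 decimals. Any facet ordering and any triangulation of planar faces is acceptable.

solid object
 facet normal 0.134 0.440 -0.888
  outer loop
   vertex 2.5 0.5 1.0
   vertex 0.2 1.4 1.1
   vertex 2.9 2.8 2.2
  endloop
 endfacet
 facet normal -0.358 -0.927 0.113
  outer loop
   vertex 1.9 1.0 3.2
   vertex 0.2 1.4 1.1
   vertex 2.5 0.5 1.0
  endloop
 endfacet
 facet normal 0.893 -0.320 0.316
  outer loop
   vertex 1.9 1.0 3.2
   vertex 2.5 0.5 1.0
   vertex 2.9 2.8 2.2
  endloop
 endfacet
 facet normal -0.003 0.621 -0.784
  outer loop
   vertex 0.9 3.8 3.0
   vertex 2.9 2.8 2.2
   vertex 0.2 1.4 1.1
  endloop
 endfacet
 facet normal 0.457 0.225 0.861
  outer loop
   vertex 0.9 3.8 3.0
   vertex 1.9 1.0 3.2
   vertex 2.9 2.8 2.2
  endloop
 endfacet
 facet normal -0.743 -0.420 0.521
  outer loop
   vertex 0.7 2.5 2.7
   vertex 0.2 1.4 1.1
   vertex 1.9 1.0 3.2
  endloop
 endfacet
 facet normal -0.967 0.094 0.238
  outer loop
   vertex 0.7 2.5 2.7
   vertex 0.9 3.8 3.0
   vertex 0.2 1.4 1.1
  endloop
 endfacet
 facet normal -0.505 -0.119 0.855
  outer loop
   vertex 0.7 2.5 2.7
   vertex 1.9 1.0 3.2
   vertex 0.9 3.8 3.0
  endloop
 endfacet
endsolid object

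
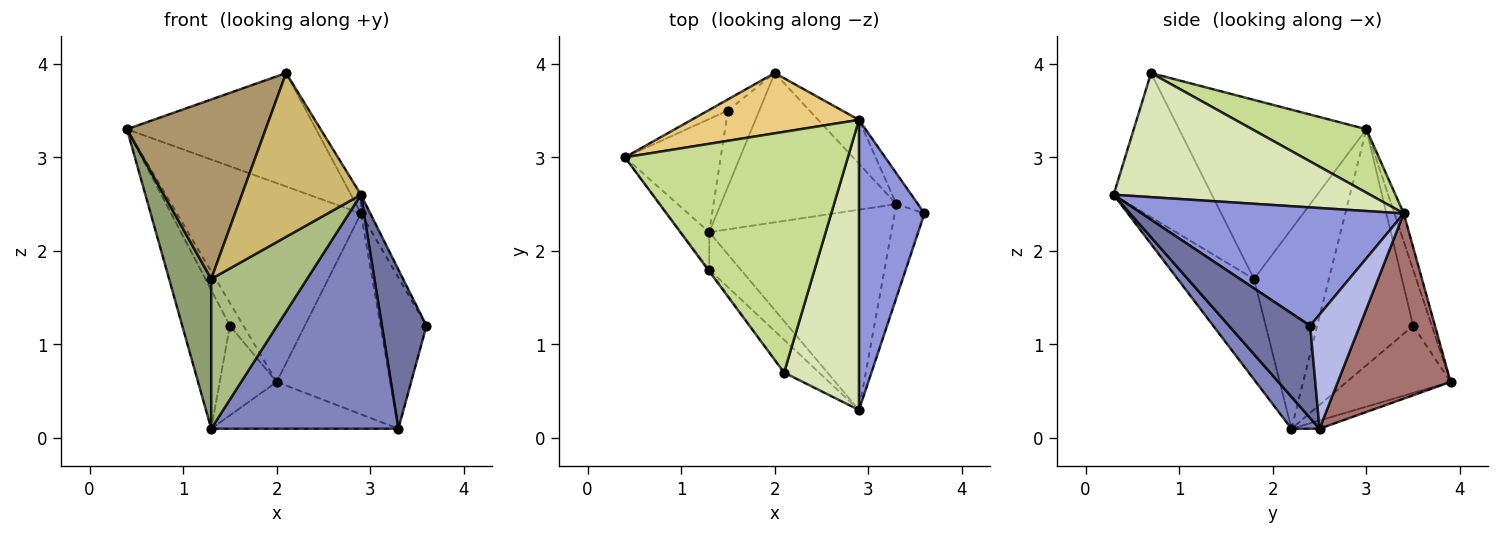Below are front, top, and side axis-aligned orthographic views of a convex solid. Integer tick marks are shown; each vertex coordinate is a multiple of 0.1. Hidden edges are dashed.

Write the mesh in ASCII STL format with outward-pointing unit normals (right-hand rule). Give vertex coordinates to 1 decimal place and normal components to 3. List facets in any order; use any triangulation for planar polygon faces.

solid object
 facet normal 0.844 -0.463 -0.272
  outer loop
   vertex 3.3 2.5 0.1
   vertex 3.6 2.4 1.2
   vertex 2.9 0.3 2.6
  endloop
 endfacet
 facet normal 0.113 -0.755 -0.646
  outer loop
   vertex 1.3 2.2 0.1
   vertex 3.3 2.5 0.1
   vertex 2.9 0.3 2.6
  endloop
 endfacet
 facet normal 0.874 0.031 0.484
  outer loop
   vertex 2.9 3.4 2.4
   vertex 2.9 0.3 2.6
   vertex 3.6 2.4 1.2
  endloop
 endfacet
 facet normal 0.727 0.673 -0.137
  outer loop
   vertex 2.9 3.4 2.4
   vertex 3.6 2.4 1.2
   vertex 3.3 2.5 0.1
  endloop
 endfacet
 facet normal -0.865 -0.487 -0.122
  outer loop
   vertex 1.3 1.8 1.7
   vertex 0.4 3.0 3.3
   vertex 1.3 2.2 0.1
  endloop
 endfacet
 facet normal -0.612 -0.768 -0.192
  outer loop
   vertex 1.3 1.8 1.7
   vertex 1.3 2.2 0.1
   vertex 2.9 0.3 2.6
  endloop
 endfacet
 facet normal 0.249 0.413 0.876
  outer loop
   vertex 2.1 0.7 3.9
   vertex 2.9 3.4 2.4
   vertex 0.4 3.0 3.3
  endloop
 endfacet
 facet normal 0.856 0.033 0.516
  outer loop
   vertex 2.1 0.7 3.9
   vertex 2.9 0.3 2.6
   vertex 2.9 3.4 2.4
  endloop
 endfacet
 facet normal -0.803 -0.595 -0.005
  outer loop
   vertex 2.1 0.7 3.9
   vertex 0.4 3.0 3.3
   vertex 1.3 1.8 1.7
  endloop
 endfacet
 facet normal -0.629 -0.762 -0.152
  outer loop
   vertex 2.1 0.7 3.9
   vertex 1.3 1.8 1.7
   vertex 2.9 0.3 2.6
  endloop
 endfacet
 facet normal -0.049 0.956 0.290
  outer loop
   vertex 2.0 3.9 0.6
   vertex 0.4 3.0 3.3
   vertex 2.9 3.4 2.4
  endloop
 endfacet
 facet normal -0.045 0.299 -0.953
  outer loop
   vertex 2.0 3.9 0.6
   vertex 3.3 2.5 0.1
   vertex 1.3 2.2 0.1
  endloop
 endfacet
 facet normal 0.696 0.701 -0.153
  outer loop
   vertex 2.0 3.9 0.6
   vertex 2.9 3.4 2.4
   vertex 3.3 2.5 0.1
  endloop
 endfacet
 facet normal -0.842 0.418 -0.341
  outer loop
   vertex 1.5 3.5 1.2
   vertex 1.3 2.2 0.1
   vertex 0.4 3.0 3.3
  endloop
 endfacet
 facet normal -0.780 0.563 -0.274
  outer loop
   vertex 1.5 3.5 1.2
   vertex 0.4 3.0 3.3
   vertex 2.0 3.9 0.6
  endloop
 endfacet
 facet normal -0.811 0.445 -0.379
  outer loop
   vertex 1.5 3.5 1.2
   vertex 2.0 3.9 0.6
   vertex 1.3 2.2 0.1
  endloop
 endfacet
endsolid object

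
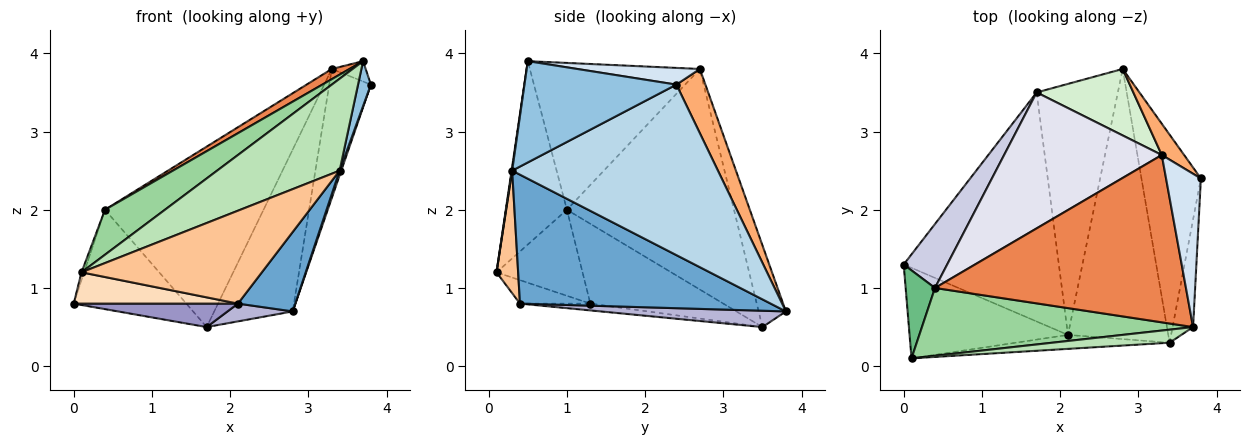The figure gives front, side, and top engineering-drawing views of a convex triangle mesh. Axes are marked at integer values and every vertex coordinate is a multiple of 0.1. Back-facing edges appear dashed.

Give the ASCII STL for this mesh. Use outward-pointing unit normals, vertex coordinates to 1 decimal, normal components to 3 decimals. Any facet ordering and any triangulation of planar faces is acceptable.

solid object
 facet normal 0.777 -0.178 -0.604
  outer loop
   vertex 3.4 0.3 2.5
   vertex 2.1 0.4 0.8
   vertex 2.8 3.8 0.7
  endloop
 endfacet
 facet normal 0.977 -0.083 -0.198
  outer loop
   vertex 3.4 0.3 2.5
   vertex 3.8 2.4 3.6
   vertex 3.7 0.5 3.9
  endloop
 endfacet
 facet normal 0.944 -0.007 -0.329
  outer loop
   vertex 3.4 0.3 2.5
   vertex 2.8 3.8 0.7
   vertex 3.8 2.4 3.6
  endloop
 endfacet
 facet normal 0.429 0.119 0.895
  outer loop
   vertex 3.3 2.7 3.8
   vertex 3.7 0.5 3.9
   vertex 3.8 2.4 3.6
  endloop
 endfacet
 facet normal -0.504 -0.052 0.862
  outer loop
   vertex 3.3 2.7 3.8
   vertex 0.4 1.0 2.0
   vertex 3.7 0.5 3.9
  endloop
 endfacet
 facet normal 0.561 0.805 0.195
  outer loop
   vertex 3.3 2.7 3.8
   vertex 3.8 2.4 3.6
   vertex 2.8 3.8 0.7
  endloop
 endfacet
 facet normal 0.118 -0.982 -0.148
  outer loop
   vertex 0.1 0.1 1.2
   vertex 2.1 0.4 0.8
   vertex 3.4 0.3 2.5
  endloop
 endfacet
 facet normal -0.139 -0.324 -0.936
  outer loop
   vertex 0.1 0.1 1.2
   vertex 0.0 1.3 0.8
   vertex 2.1 0.4 0.8
  endloop
 endfacet
 facet normal -0.946 0.029 0.323
  outer loop
   vertex 0.1 0.1 1.2
   vertex 0.4 1.0 2.0
   vertex 0.0 1.3 0.8
  endloop
 endfacet
 facet normal -0.491 -0.482 0.726
  outer loop
   vertex 0.1 0.1 1.2
   vertex 3.7 0.5 3.9
   vertex 0.4 1.0 2.0
  endloop
 endfacet
 facet normal 0.005 -0.990 0.140
  outer loop
   vertex 0.1 0.1 1.2
   vertex 3.4 0.3 2.5
   vertex 3.7 0.5 3.9
  endloop
 endfacet
 facet normal -0.306 0.881 0.362
  outer loop
   vertex 1.7 3.5 0.5
   vertex 3.3 2.7 3.8
   vertex 2.8 3.8 0.7
  endloop
 endfacet
 facet normal -0.044 -0.102 -0.994
  outer loop
   vertex 1.7 3.5 0.5
   vertex 2.1 0.4 0.8
   vertex 0.0 1.3 0.8
  endloop
 endfacet
 facet normal 0.197 -0.069 -0.978
  outer loop
   vertex 1.7 3.5 0.5
   vertex 2.8 3.8 0.7
   vertex 2.1 0.4 0.8
  endloop
 endfacet
 facet normal -0.705 0.597 0.384
  outer loop
   vertex 1.7 3.5 0.5
   vertex 0.0 1.3 0.8
   vertex 0.4 1.0 2.0
  endloop
 endfacet
 facet normal -0.644 0.611 0.460
  outer loop
   vertex 1.7 3.5 0.5
   vertex 0.4 1.0 2.0
   vertex 3.3 2.7 3.8
  endloop
 endfacet
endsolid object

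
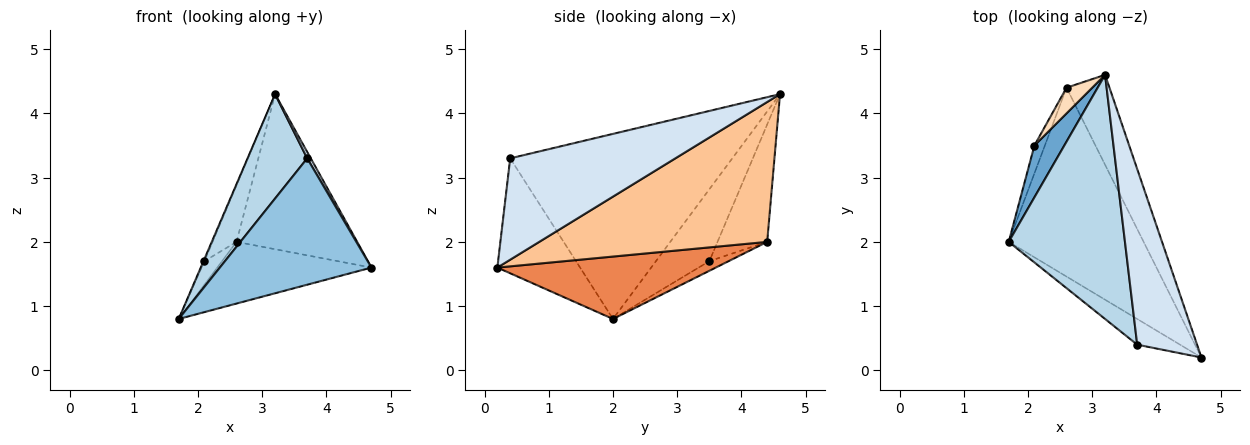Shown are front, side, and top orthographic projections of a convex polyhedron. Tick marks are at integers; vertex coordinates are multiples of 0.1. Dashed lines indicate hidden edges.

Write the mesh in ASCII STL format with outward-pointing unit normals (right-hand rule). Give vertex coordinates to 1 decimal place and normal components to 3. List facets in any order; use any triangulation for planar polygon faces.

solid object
 facet normal -0.923 0.016 0.384
  outer loop
   vertex 2.1 3.5 1.7
   vertex 1.7 2.0 0.8
   vertex 3.2 4.6 4.3
  endloop
 endfacet
 facet normal -0.472 -0.864 -0.176
  outer loop
   vertex 3.7 0.4 3.3
   vertex 1.7 2.0 0.8
   vertex 4.7 0.2 1.6
  endloop
 endfacet
 facet normal -0.826 -0.222 0.519
  outer loop
   vertex 3.7 0.4 3.3
   vertex 3.2 4.6 4.3
   vertex 1.7 2.0 0.8
  endloop
 endfacet
 facet normal 0.861 -0.019 0.509
  outer loop
   vertex 3.7 0.4 3.3
   vertex 4.7 0.2 1.6
   vertex 3.2 4.6 4.3
  endloop
 endfacet
 facet normal 0.403 0.284 -0.870
  outer loop
   vertex 2.6 4.4 2.0
   vertex 4.7 0.2 1.6
   vertex 1.7 2.0 0.8
  endloop
 endfacet
 facet normal -0.576 0.528 -0.624
  outer loop
   vertex 2.6 4.4 2.0
   vertex 1.7 2.0 0.8
   vertex 2.1 3.5 1.7
  endloop
 endfacet
 facet normal 0.853 0.451 -0.262
  outer loop
   vertex 2.6 4.4 2.0
   vertex 3.2 4.6 4.3
   vertex 4.7 0.2 1.6
  endloop
 endfacet
 facet normal -0.884 0.426 0.193
  outer loop
   vertex 2.6 4.4 2.0
   vertex 2.1 3.5 1.7
   vertex 3.2 4.6 4.3
  endloop
 endfacet
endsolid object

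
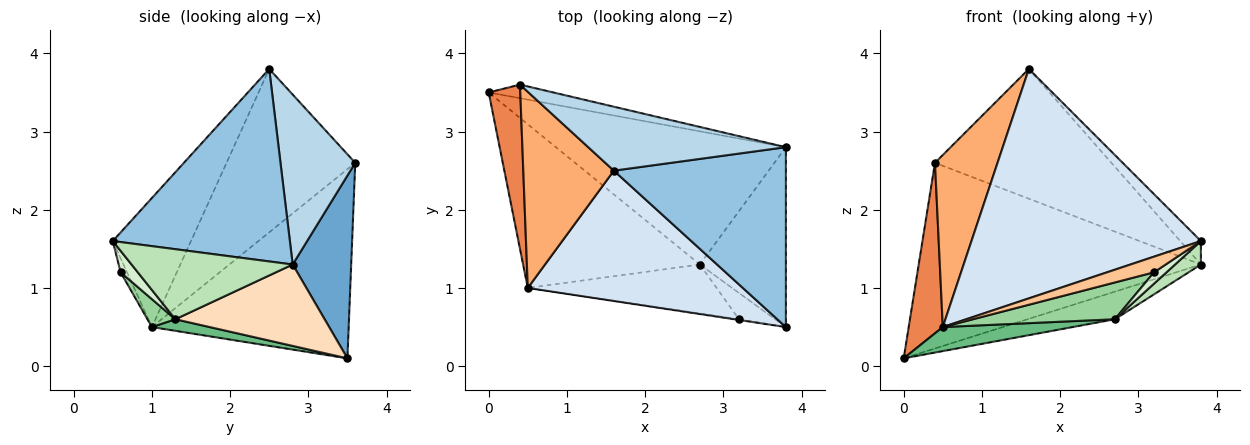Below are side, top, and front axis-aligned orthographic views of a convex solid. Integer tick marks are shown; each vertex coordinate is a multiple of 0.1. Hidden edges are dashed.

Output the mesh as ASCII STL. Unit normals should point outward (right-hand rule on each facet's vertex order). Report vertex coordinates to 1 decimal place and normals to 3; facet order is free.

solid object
 facet normal 0.202 0.977 -0.071
  outer loop
   vertex 3.8 2.8 1.3
   vertex 0.0 3.5 0.1
   vertex 0.4 3.6 2.6
  endloop
 endfacet
 facet normal 0.743 0.087 0.664
  outer loop
   vertex 3.8 2.8 1.3
   vertex 1.6 2.5 3.8
   vertex 3.8 0.5 1.6
  endloop
 endfacet
 facet normal 0.355 0.838 0.413
  outer loop
   vertex 3.8 2.8 1.3
   vertex 0.4 3.6 2.6
   vertex 1.6 2.5 3.8
  endloop
 endfacet
 facet normal -0.284 -0.834 0.474
  outer loop
   vertex 0.5 1.0 0.5
   vertex 3.8 0.5 1.6
   vertex 1.6 2.5 3.8
  endloop
 endfacet
 facet normal -0.972 -0.168 0.162
  outer loop
   vertex 0.5 1.0 0.5
   vertex 0.4 3.6 2.6
   vertex 0.0 3.5 0.1
  endloop
 endfacet
 facet normal -0.805 -0.391 0.446
  outer loop
   vertex 0.5 1.0 0.5
   vertex 1.6 2.5 3.8
   vertex 0.4 3.6 2.6
  endloop
 endfacet
 facet normal -0.135 -0.990 -0.045
  outer loop
   vertex 3.2 0.6 1.2
   vertex 3.8 0.5 1.6
   vertex 0.5 1.0 0.5
  endloop
 endfacet
 facet normal 0.327 0.192 -0.925
  outer loop
   vertex 2.7 1.3 0.6
   vertex 0.0 3.5 0.1
   vertex 3.8 2.8 1.3
  endloop
 endfacet
 facet normal 0.065 -0.145 -0.987
  outer loop
   vertex 2.7 1.3 0.6
   vertex 0.5 1.0 0.5
   vertex 0.0 3.5 0.1
  endloop
 endfacet
 facet normal 0.117 -0.597 -0.794
  outer loop
   vertex 2.7 1.3 0.6
   vertex 3.2 0.6 1.2
   vertex 0.5 1.0 0.5
  endloop
 endfacet
 facet normal 0.628 -0.101 -0.772
  outer loop
   vertex 2.7 1.3 0.6
   vertex 3.8 2.8 1.3
   vertex 3.8 0.5 1.6
  endloop
 endfacet
 facet normal 0.479 -0.348 -0.806
  outer loop
   vertex 2.7 1.3 0.6
   vertex 3.8 0.5 1.6
   vertex 3.2 0.6 1.2
  endloop
 endfacet
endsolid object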